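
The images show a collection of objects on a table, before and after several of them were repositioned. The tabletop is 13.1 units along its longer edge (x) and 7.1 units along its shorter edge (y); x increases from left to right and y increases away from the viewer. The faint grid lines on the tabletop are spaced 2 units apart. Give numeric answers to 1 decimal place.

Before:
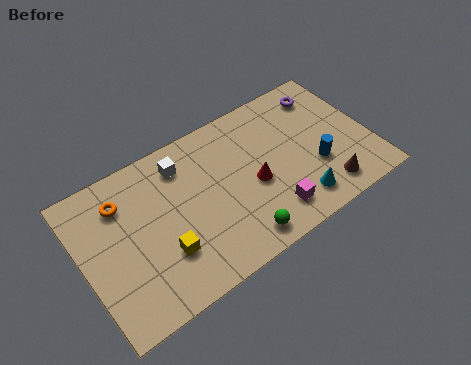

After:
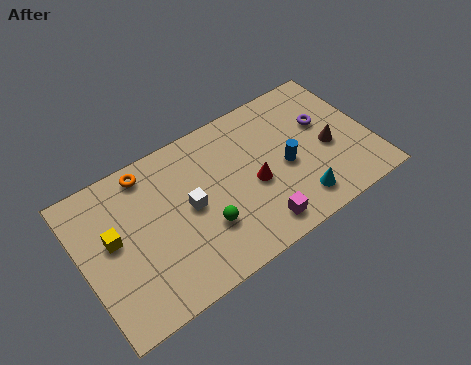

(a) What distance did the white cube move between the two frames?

2.1

The white cube was near (4.8, 5.7) before and (4.8, 3.6) after, so it travelled √(0.0² + 2.1²) ≈ 2.1 units.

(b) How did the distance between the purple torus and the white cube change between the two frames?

-0.3

Before: roughly 6.7 units apart; after: 6.4. That's 0.3 units closer together.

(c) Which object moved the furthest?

the yellow cube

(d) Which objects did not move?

the cyan cone and the red cone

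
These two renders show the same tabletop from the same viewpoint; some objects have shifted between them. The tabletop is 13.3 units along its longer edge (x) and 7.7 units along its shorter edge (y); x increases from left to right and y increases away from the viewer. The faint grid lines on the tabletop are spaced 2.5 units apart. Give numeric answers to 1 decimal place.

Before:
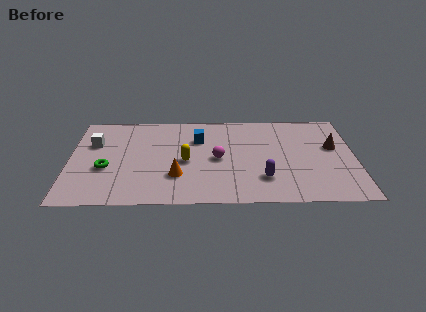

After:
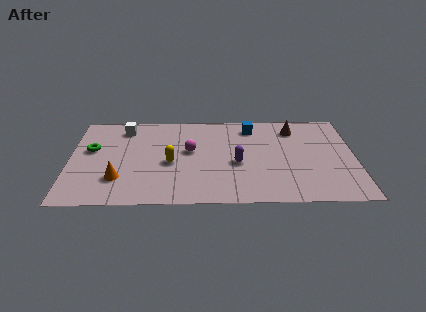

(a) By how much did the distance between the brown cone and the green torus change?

-1.1

They were about 10.7 units apart before and 9.6 after — 1.1 units closer together.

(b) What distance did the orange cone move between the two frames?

2.7

The orange cone moved from about (5.0, 2.3) to (2.3, 2.1), a distance of √(2.7² + 0.2²) ≈ 2.7.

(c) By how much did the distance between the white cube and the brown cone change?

-3.2

The distance was about 11.2 in the first image and 8.0 in the second, so they moved 3.2 units closer together.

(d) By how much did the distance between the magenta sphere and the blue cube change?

+1.6

The distance was about 1.9 in the first image and 3.5 in the second, so they moved 1.6 units further apart.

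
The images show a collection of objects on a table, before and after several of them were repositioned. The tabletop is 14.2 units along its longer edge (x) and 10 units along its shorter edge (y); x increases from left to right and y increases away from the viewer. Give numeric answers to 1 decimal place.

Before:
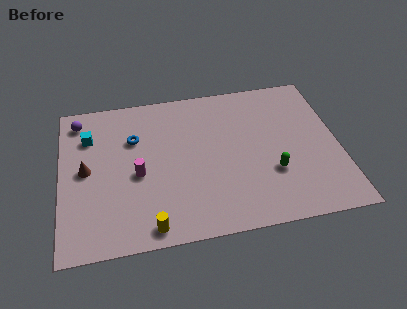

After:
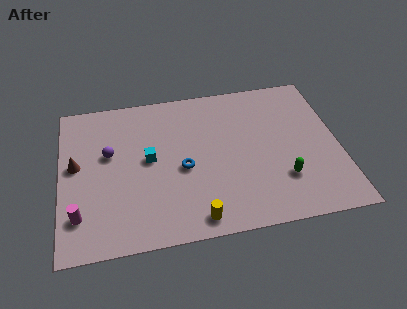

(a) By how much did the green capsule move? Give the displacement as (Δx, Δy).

(0.5, -0.5)

The green capsule started near (10.7, 3.3) and ended near (11.2, 2.8).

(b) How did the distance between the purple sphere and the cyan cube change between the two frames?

+0.8

Before: roughly 1.3 units apart; after: 2.1. That's 0.8 units further apart.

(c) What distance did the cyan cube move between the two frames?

3.6

From (1.5, 7.3) to (4.5, 5.3), the cyan cube covered √(3.0² + 2.0²) ≈ 3.6 units.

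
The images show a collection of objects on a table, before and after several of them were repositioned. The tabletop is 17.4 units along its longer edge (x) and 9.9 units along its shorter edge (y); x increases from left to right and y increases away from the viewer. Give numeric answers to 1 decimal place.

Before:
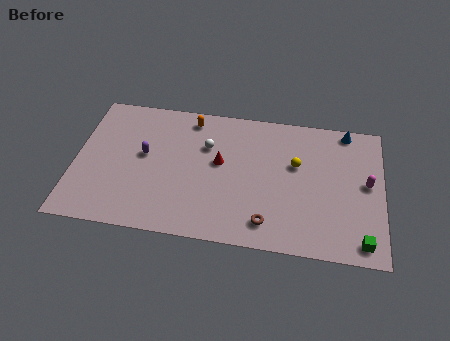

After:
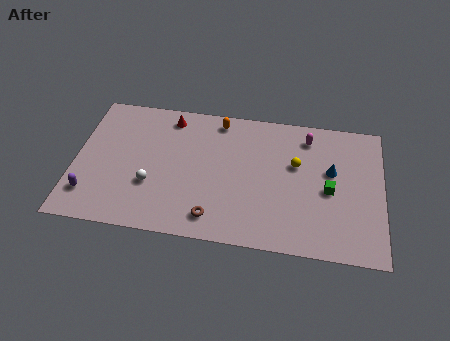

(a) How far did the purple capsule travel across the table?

4.4

The purple capsule moved from about (3.9, 5.5) to (1.0, 2.2), a distance of √(2.9² + 3.3²) ≈ 4.4.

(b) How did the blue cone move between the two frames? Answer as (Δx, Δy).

(-0.8, -3.1)

The blue cone started near (15.3, 9.0) and ended near (14.5, 5.9).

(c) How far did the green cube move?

3.8

The green cube was near (16.3, 1.2) before and (14.4, 4.5) after, so it travelled √(1.9² + 3.3²) ≈ 3.8 units.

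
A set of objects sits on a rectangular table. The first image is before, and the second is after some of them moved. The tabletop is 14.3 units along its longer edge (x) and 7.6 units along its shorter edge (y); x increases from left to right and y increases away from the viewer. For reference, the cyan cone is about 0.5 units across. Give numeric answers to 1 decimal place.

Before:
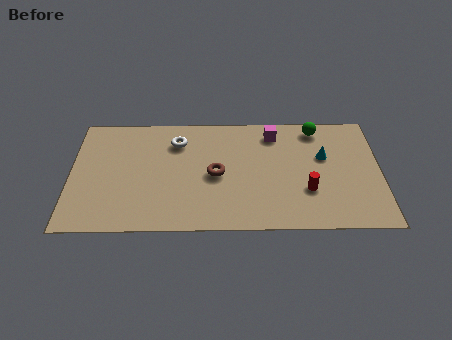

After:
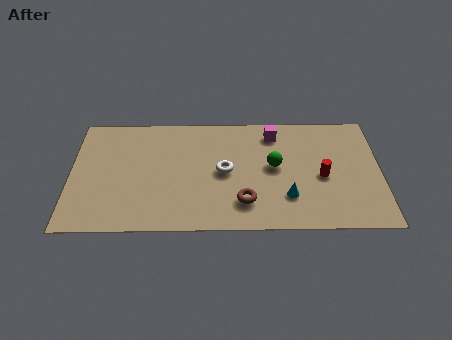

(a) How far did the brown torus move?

2.2

The brown torus moved from about (6.7, 3.6) to (8.0, 1.8), a distance of √(1.3² + 1.8²) ≈ 2.2.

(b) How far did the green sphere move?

3.2

The green sphere moved from about (11.4, 6.6) to (9.4, 4.1), a distance of √(2.0² + 2.5²) ≈ 3.2.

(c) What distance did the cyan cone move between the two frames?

3.1

From (11.7, 4.7) to (10.0, 2.1), the cyan cone covered √(1.7² + 2.6²) ≈ 3.1 units.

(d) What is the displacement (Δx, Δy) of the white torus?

(2.2, -2.0)

The white torus was at about (4.9, 5.8) and moved to about (7.1, 3.8).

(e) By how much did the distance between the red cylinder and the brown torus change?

-0.4

Before: roughly 4.3 units apart; after: 3.9. That's 0.4 units closer together.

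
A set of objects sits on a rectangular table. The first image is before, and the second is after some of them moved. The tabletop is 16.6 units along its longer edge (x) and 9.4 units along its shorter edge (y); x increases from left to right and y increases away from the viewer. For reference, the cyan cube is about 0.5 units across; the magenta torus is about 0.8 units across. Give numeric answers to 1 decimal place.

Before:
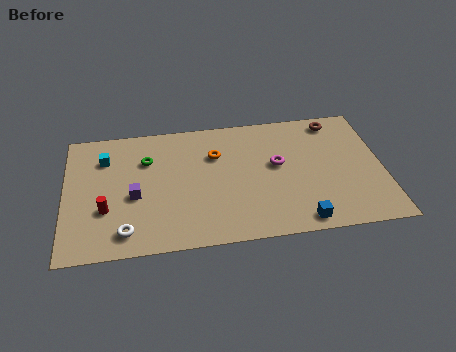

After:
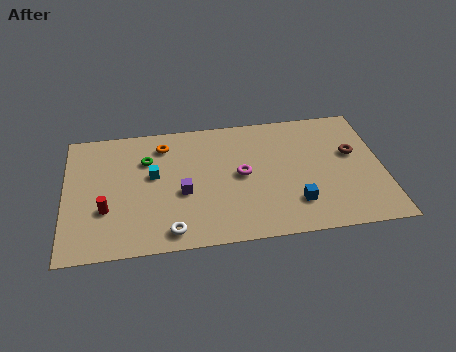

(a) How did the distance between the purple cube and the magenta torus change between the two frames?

-4.4

They were about 7.6 units apart before and 3.2 after — 4.4 units closer together.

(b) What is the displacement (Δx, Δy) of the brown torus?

(0.8, -2.6)

From the two frames, the brown torus sits at roughly (14.3, 8.2) before and (15.1, 5.6) after.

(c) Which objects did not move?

the red cylinder and the green torus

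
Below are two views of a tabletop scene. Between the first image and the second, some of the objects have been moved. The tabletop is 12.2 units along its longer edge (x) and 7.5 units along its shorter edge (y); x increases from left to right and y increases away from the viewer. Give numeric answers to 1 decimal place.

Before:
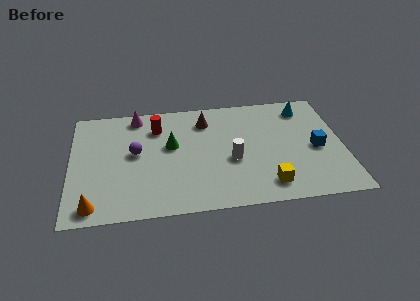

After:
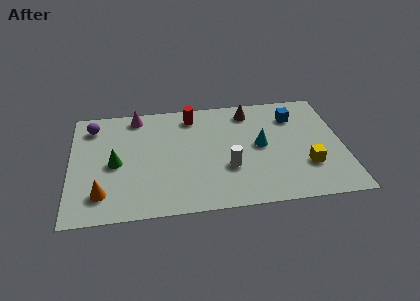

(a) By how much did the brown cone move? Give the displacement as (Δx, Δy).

(2.0, 0.4)

The brown cone started near (6.1, 5.9) and ended near (8.1, 6.3).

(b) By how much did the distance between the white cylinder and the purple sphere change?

+2.5

The distance was about 4.4 in the first image and 6.9 in the second, so they moved 2.5 units further apart.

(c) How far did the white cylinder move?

0.5

The white cylinder was near (7.2, 3.1) before and (7.0, 2.6) after, so it travelled √(0.2² + 0.5²) ≈ 0.5 units.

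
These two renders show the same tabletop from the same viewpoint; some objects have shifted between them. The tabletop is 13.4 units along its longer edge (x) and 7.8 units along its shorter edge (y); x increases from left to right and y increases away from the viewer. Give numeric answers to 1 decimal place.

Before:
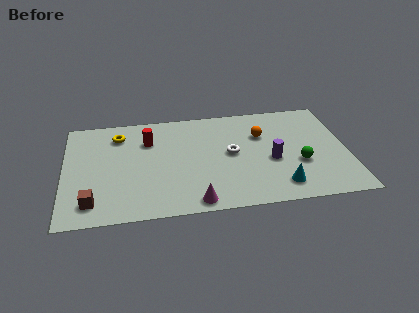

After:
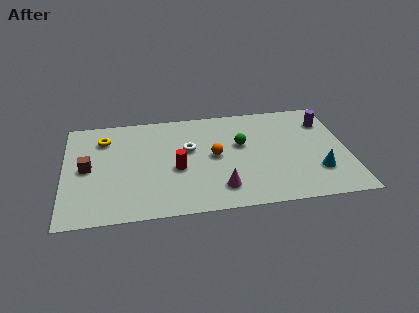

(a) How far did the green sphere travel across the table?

3.2

The green sphere moved from about (11.1, 2.9) to (8.4, 4.7), a distance of √(2.7² + 1.8²) ≈ 3.2.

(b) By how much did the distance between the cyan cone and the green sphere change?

+2.5

They were about 1.8 units apart before and 4.3 after — 2.5 units further apart.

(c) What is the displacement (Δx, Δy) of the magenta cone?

(1.2, 0.8)

The magenta cone was at about (6.1, 0.8) and moved to about (7.3, 1.6).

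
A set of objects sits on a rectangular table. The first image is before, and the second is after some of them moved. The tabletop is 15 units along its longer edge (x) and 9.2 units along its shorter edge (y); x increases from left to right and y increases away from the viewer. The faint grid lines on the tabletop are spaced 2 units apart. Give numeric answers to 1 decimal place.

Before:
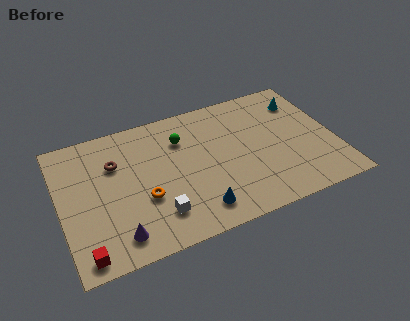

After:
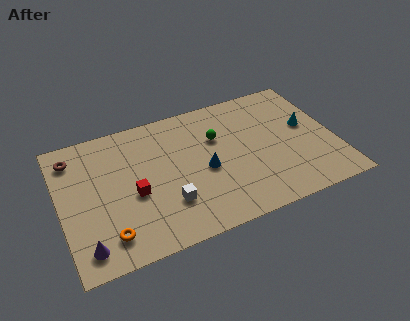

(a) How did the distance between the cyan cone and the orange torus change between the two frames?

+1.9

Before: roughly 9.9 units apart; after: 11.8. That's 1.9 units further apart.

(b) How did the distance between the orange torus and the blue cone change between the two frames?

+2.8

The distance was about 3.2 in the first image and 6.0 in the second, so they moved 2.8 units further apart.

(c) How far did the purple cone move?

1.7

From (2.8, 1.5) to (1.1, 1.4), the purple cone covered √(1.7² + 0.1²) ≈ 1.7 units.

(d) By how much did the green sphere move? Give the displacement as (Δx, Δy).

(1.9, -0.6)

The green sphere started near (6.8, 6.7) and ended near (8.7, 6.1).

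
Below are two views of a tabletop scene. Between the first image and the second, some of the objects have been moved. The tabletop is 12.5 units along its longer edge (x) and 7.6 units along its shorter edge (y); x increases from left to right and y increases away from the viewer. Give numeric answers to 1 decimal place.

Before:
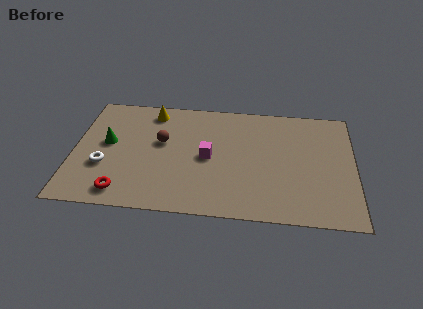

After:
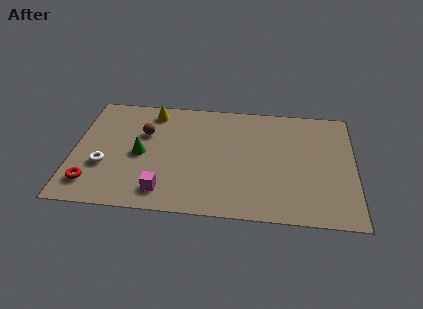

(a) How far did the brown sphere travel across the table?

0.9

The brown sphere was near (3.9, 4.5) before and (3.1, 5.0) after, so it travelled √(0.8² + 0.5²) ≈ 0.9 units.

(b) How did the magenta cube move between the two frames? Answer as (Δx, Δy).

(-1.9, -2.4)

From the two frames, the magenta cube sits at roughly (6.0, 3.7) before and (4.1, 1.3) after.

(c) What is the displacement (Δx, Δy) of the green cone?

(1.5, -0.6)

The green cone was at about (1.5, 4.2) and moved to about (3.0, 3.6).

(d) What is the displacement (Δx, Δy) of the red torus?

(-1.4, 0.4)

From the two frames, the red torus sits at roughly (2.3, 1.1) before and (0.9, 1.5) after.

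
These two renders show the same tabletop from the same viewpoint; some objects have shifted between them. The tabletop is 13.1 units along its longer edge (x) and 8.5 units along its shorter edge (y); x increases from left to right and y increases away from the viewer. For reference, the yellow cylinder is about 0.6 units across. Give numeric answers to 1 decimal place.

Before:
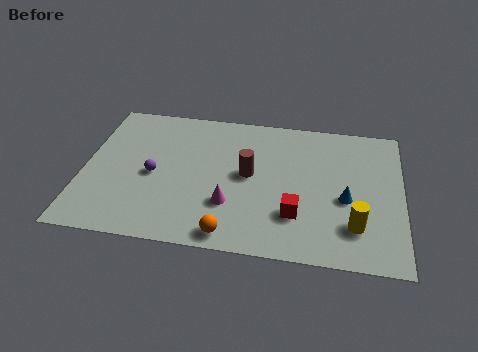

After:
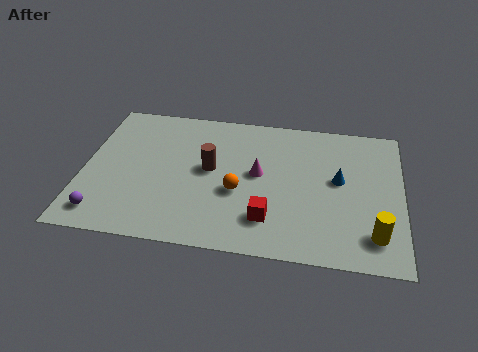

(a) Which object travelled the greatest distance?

the purple sphere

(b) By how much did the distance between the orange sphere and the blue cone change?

-1.0

Before: roughly 5.3 units apart; after: 4.3. That's 1.0 units closer together.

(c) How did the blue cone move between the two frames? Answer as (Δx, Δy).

(-0.3, 1.1)

The blue cone was at about (10.8, 3.6) and moved to about (10.5, 4.7).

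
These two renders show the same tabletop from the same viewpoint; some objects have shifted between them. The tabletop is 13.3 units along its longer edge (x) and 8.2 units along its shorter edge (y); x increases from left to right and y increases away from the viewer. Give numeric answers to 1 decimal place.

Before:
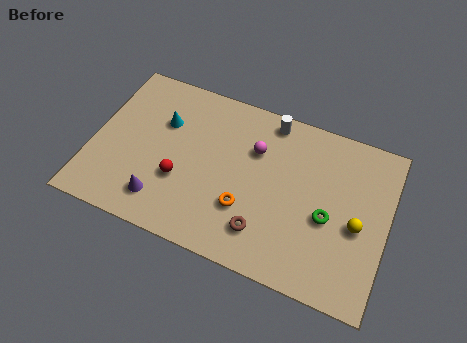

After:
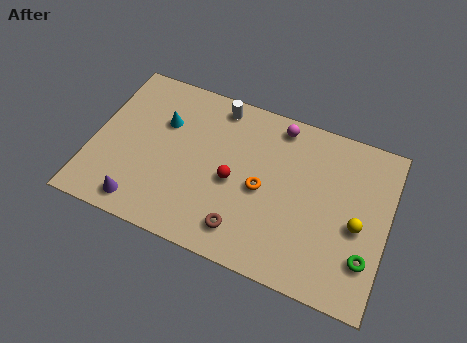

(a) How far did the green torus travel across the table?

2.2

The green torus moved from about (10.7, 3.5) to (12.5, 2.2), a distance of √(1.8² + 1.3²) ≈ 2.2.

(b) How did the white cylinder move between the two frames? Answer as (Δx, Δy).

(-2.4, -0.1)

The white cylinder started near (7.7, 7.3) and ended near (5.3, 7.2).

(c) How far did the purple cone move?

1.0

The purple cone moved from about (3.4, 1.6) to (2.5, 1.1), a distance of √(0.9² + 0.5²) ≈ 1.0.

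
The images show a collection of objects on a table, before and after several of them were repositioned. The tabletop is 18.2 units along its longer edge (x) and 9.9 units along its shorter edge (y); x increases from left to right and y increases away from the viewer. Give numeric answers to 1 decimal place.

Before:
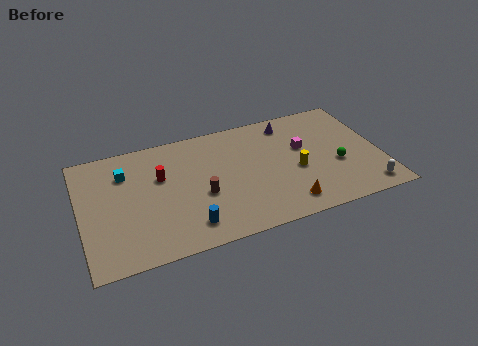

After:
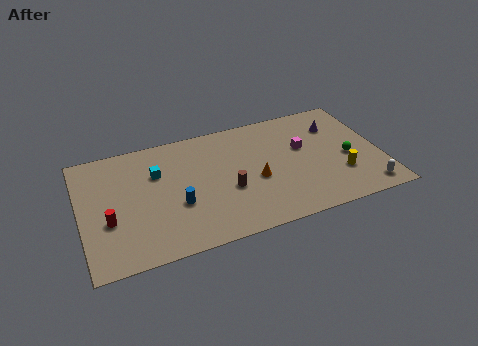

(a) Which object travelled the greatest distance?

the red cylinder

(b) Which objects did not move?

the white capsule and the magenta cube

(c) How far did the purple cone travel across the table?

3.0

From (13.0, 8.4) to (15.8, 7.3), the purple cone covered √(2.8² + 1.1²) ≈ 3.0 units.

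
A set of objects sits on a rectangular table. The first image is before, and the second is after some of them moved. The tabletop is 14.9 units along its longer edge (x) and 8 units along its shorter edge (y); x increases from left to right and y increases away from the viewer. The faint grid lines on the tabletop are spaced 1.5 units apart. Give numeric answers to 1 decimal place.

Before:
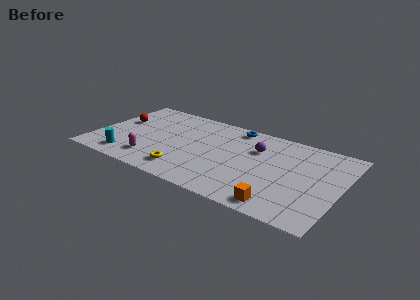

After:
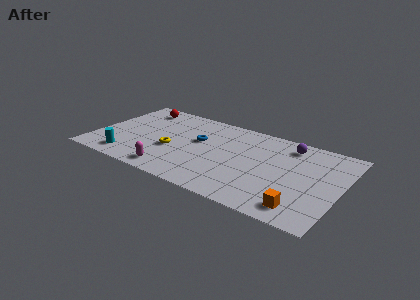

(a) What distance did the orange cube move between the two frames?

1.2

From (11.7, 1.0) to (12.9, 1.3), the orange cube covered √(1.2² + 0.3²) ≈ 1.2 units.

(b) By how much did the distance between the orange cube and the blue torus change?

+0.5

They were about 7.1 units apart before and 7.6 after — 0.5 units further apart.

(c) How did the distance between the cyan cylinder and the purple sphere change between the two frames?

+2.2

Before: roughly 8.5 units apart; after: 10.7. That's 2.2 units further apart.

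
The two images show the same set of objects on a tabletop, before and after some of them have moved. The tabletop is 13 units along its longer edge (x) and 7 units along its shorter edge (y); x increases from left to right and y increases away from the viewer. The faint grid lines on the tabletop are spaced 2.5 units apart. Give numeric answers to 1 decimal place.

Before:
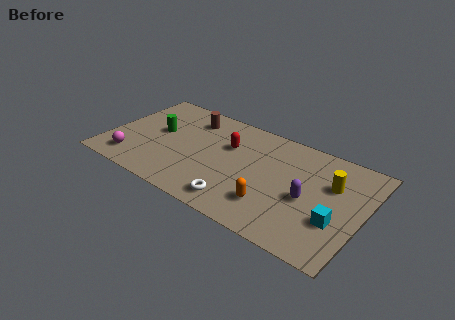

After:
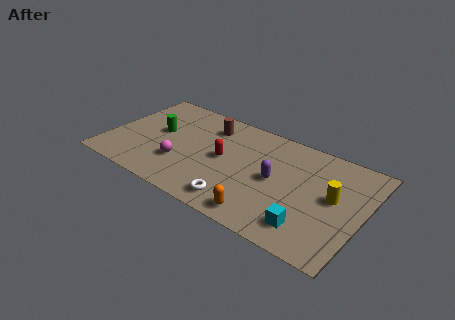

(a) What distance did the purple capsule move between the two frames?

1.7

The purple capsule moved from about (10.3, 3.1) to (8.6, 3.5), a distance of √(1.7² + 0.4²) ≈ 1.7.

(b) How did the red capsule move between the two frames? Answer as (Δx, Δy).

(-0.1, -1.0)

From the two frames, the red capsule sits at roughly (6.0, 4.6) before and (5.9, 3.6) after.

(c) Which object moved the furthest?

the magenta sphere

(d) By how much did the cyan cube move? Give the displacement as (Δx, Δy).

(-1.2, -1.0)

From the two frames, the cyan cube sits at roughly (11.8, 2.4) before and (10.6, 1.4) after.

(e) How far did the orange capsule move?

0.9

The orange capsule was near (8.7, 1.8) before and (8.4, 0.9) after, so it travelled √(0.3² + 0.9²) ≈ 0.9 units.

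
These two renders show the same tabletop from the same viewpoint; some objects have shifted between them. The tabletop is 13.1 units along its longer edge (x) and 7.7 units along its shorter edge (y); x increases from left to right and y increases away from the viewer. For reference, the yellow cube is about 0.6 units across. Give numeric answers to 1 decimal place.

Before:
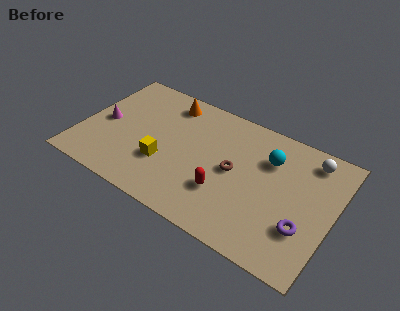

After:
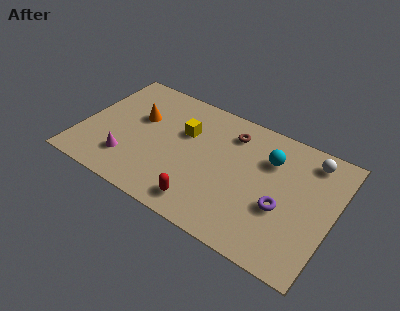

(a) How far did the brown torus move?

2.3

The brown torus moved from about (8.0, 3.9) to (7.5, 6.1), a distance of √(0.5² + 2.2²) ≈ 2.3.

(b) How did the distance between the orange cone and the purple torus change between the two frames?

-0.7

Before: roughly 8.7 units apart; after: 8.0. That's 0.7 units closer together.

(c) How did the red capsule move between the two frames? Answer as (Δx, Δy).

(-0.9, -1.2)

The red capsule started near (7.7, 2.4) and ended near (6.8, 1.2).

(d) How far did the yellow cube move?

2.5

The yellow cube was near (4.5, 2.6) before and (5.2, 5.0) after, so it travelled √(0.7² + 2.4²) ≈ 2.5 units.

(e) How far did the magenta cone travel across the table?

2.4

The magenta cone was near (1.1, 3.7) before and (2.7, 1.9) after, so it travelled √(1.6² + 1.8²) ≈ 2.4 units.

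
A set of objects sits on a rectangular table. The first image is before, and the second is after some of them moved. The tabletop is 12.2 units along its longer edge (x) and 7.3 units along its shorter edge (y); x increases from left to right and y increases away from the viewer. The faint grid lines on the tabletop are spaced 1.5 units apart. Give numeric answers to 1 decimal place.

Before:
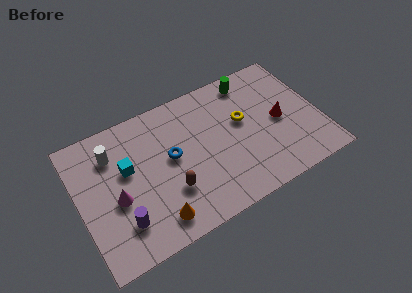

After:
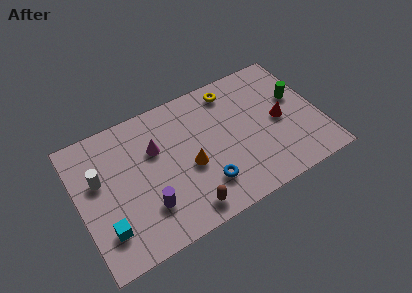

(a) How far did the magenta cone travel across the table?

2.8

The magenta cone moved from about (1.8, 3.1) to (4.0, 4.8), a distance of √(2.2² + 1.7²) ≈ 2.8.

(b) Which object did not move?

the red cone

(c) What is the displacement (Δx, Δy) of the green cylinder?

(2.1, -1.9)

From the two frames, the green cylinder sits at roughly (9.1, 6.3) before and (11.2, 4.4) after.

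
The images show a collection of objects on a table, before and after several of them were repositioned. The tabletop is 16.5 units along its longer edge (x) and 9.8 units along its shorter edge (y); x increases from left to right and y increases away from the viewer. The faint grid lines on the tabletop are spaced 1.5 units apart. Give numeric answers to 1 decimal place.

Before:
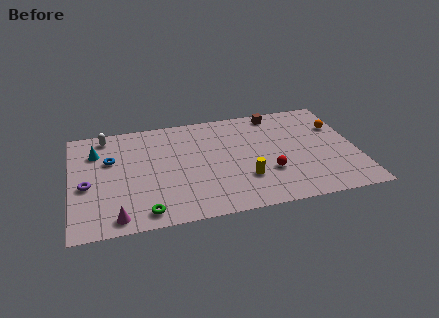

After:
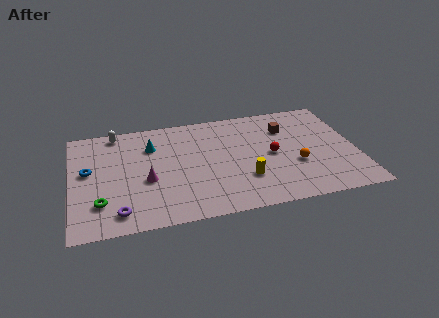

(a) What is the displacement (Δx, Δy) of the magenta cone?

(1.8, 2.9)

The magenta cone started near (2.5, 1.1) and ended near (4.3, 4.0).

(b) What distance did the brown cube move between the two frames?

1.7

The brown cube moved from about (12.1, 8.7) to (12.6, 7.1), a distance of √(0.5² + 1.6²) ≈ 1.7.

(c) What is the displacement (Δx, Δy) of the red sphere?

(0.3, 1.6)

The red sphere was at about (11.3, 3.2) and moved to about (11.6, 4.8).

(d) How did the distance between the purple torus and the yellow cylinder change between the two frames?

-1.7

They were about 9.1 units apart before and 7.4 after — 1.7 units closer together.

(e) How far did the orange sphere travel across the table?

4.1

The orange sphere moved from about (15.6, 6.7) to (12.9, 3.6), a distance of √(2.7² + 3.1²) ≈ 4.1.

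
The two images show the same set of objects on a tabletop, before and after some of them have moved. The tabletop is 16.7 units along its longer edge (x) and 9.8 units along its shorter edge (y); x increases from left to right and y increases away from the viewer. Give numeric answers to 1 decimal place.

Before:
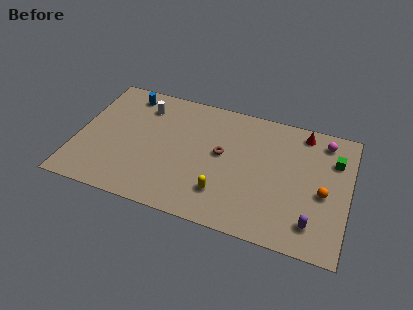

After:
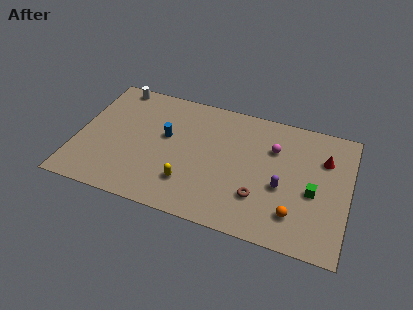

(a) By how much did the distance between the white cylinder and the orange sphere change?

+1.6

Before: roughly 11.9 units apart; after: 13.5. That's 1.6 units further apart.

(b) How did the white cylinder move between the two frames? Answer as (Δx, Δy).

(-1.9, 1.2)

The white cylinder was at about (3.8, 7.7) and moved to about (1.9, 8.9).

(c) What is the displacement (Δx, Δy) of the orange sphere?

(-1.6, -2.1)

The orange sphere started near (15.2, 4.3) and ended near (13.6, 2.2).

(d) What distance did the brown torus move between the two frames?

3.6

From (8.9, 5.4) to (11.4, 2.8), the brown torus covered √(2.5² + 2.6²) ≈ 3.6 units.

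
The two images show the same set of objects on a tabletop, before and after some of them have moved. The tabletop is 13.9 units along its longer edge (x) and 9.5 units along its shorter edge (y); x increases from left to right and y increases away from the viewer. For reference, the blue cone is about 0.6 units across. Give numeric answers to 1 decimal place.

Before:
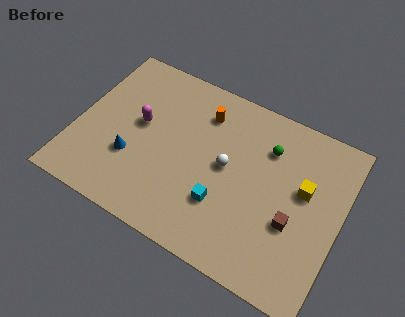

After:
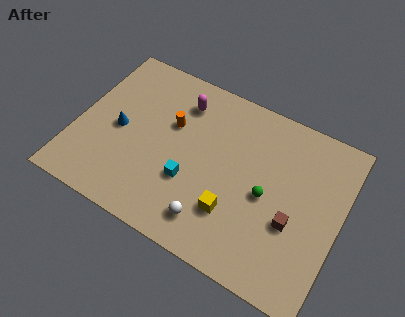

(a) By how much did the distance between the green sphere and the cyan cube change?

-0.4

They were about 4.5 units apart before and 4.1 after — 0.4 units closer together.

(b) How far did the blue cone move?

1.6

The blue cone was near (3.1, 3.2) before and (2.2, 4.5) after, so it travelled √(0.9² + 1.3²) ≈ 1.6 units.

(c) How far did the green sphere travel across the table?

2.6

The green sphere was near (9.8, 7.0) before and (10.1, 4.4) after, so it travelled √(0.3² + 2.6²) ≈ 2.6 units.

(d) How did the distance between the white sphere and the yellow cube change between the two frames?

-2.6

They were about 4.0 units apart before and 1.4 after — 2.6 units closer together.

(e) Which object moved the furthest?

the yellow cube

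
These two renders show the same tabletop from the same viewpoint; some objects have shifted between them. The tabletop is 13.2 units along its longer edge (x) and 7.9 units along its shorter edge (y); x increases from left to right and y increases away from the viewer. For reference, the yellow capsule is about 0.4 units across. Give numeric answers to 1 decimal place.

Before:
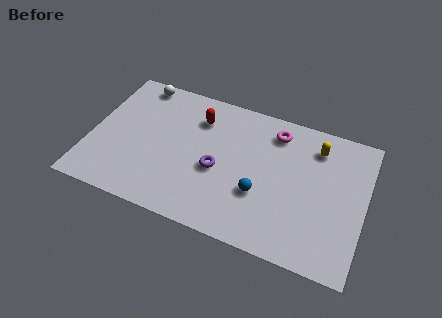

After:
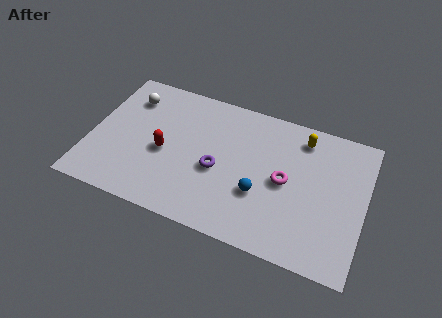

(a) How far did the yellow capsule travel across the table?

0.8

The yellow capsule moved from about (10.7, 6.3) to (10.0, 6.6), a distance of √(0.7² + 0.3²) ≈ 0.8.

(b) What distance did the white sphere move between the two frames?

1.0

The white sphere moved from about (1.9, 7.1) to (1.6, 6.1), a distance of √(0.3² + 1.0²) ≈ 1.0.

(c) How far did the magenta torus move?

2.7

The magenta torus was near (8.7, 6.5) before and (9.4, 3.9) after, so it travelled √(0.7² + 2.6²) ≈ 2.7 units.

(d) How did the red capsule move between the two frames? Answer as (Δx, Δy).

(-1.4, -2.5)

The red capsule started near (5.0, 6.0) and ended near (3.6, 3.5).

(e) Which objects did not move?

the blue sphere and the purple torus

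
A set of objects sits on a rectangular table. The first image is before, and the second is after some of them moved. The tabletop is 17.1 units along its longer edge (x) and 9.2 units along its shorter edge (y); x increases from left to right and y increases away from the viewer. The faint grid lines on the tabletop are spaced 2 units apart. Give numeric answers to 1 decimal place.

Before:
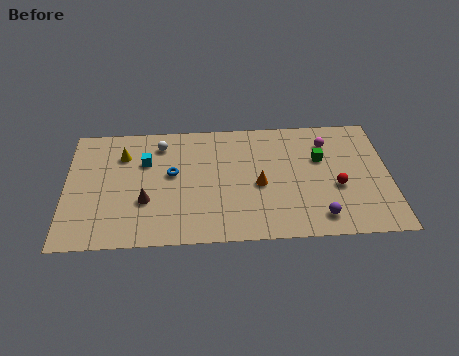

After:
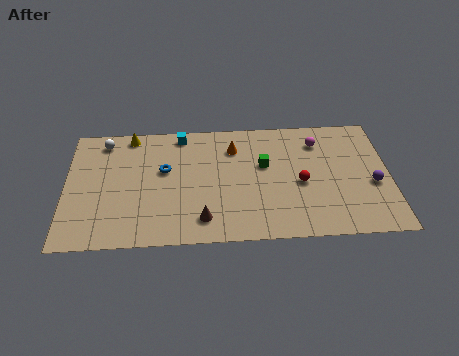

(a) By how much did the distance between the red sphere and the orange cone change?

+0.4

They were about 4.1 units apart before and 4.5 after — 0.4 units further apart.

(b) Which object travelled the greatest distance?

the purple sphere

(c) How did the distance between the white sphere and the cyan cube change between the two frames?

+2.6

Before: roughly 1.5 units apart; after: 4.1. That's 2.6 units further apart.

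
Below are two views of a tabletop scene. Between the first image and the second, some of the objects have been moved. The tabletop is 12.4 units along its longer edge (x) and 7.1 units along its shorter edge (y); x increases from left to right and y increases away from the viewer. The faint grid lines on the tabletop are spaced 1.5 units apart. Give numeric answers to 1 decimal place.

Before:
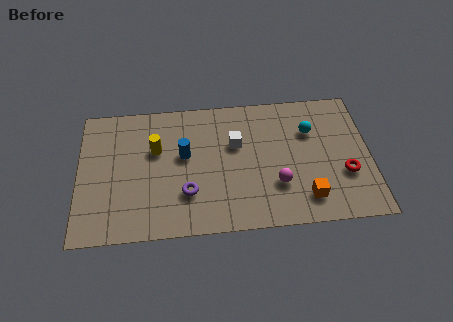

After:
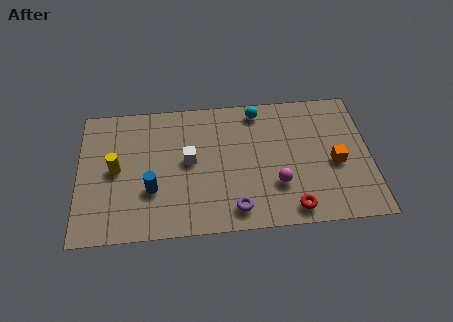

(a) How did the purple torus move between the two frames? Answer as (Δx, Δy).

(2.0, -1.0)

The purple torus started near (4.6, 2.1) and ended near (6.6, 1.1).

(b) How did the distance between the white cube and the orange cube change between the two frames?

+2.0

The distance was about 4.2 in the first image and 6.2 in the second, so they moved 2.0 units further apart.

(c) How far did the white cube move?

2.1

The white cube was near (6.7, 4.5) before and (4.7, 3.8) after, so it travelled √(2.0² + 0.7²) ≈ 2.1 units.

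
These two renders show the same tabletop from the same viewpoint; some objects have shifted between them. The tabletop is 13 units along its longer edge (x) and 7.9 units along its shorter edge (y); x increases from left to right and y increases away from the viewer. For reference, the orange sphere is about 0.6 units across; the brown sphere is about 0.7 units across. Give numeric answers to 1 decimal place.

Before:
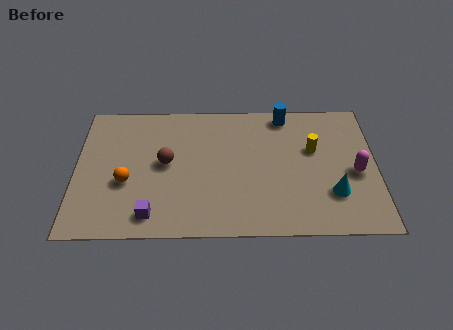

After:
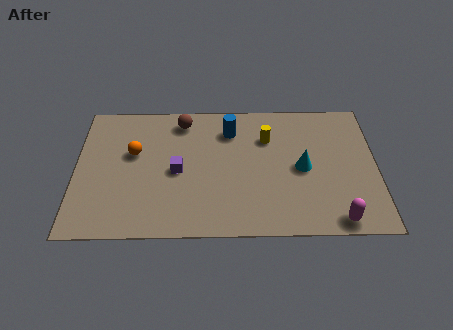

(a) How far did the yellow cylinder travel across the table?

2.1

The yellow cylinder was near (10.3, 4.9) before and (8.3, 5.6) after, so it travelled √(2.0² + 0.7²) ≈ 2.1 units.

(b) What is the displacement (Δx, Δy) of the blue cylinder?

(-2.4, -0.9)

The blue cylinder started near (9.1, 7.0) and ended near (6.7, 6.1).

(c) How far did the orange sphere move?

1.7

The orange sphere moved from about (2.2, 3.1) to (2.5, 4.8), a distance of √(0.3² + 1.7²) ≈ 1.7.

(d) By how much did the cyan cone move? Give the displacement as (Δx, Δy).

(-1.3, 1.5)

The cyan cone started near (11.1, 2.3) and ended near (9.8, 3.8).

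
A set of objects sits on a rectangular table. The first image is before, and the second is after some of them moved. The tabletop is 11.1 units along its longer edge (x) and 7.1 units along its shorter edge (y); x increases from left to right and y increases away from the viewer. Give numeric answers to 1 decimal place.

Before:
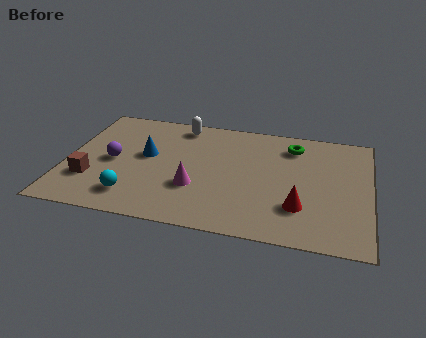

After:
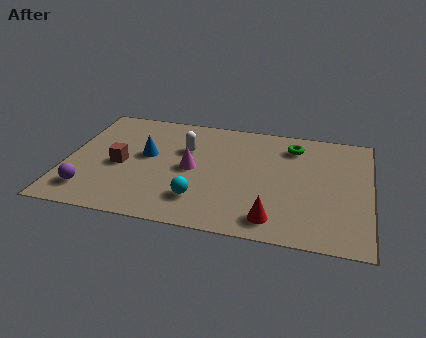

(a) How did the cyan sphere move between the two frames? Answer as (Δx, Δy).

(2.4, 0.3)

The cyan sphere started near (2.6, 1.4) and ended near (5.0, 1.7).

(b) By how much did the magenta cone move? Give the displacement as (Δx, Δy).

(-0.2, 1.1)

From the two frames, the magenta cone sits at roughly (4.8, 2.4) before and (4.6, 3.5) after.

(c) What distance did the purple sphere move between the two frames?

2.1

The purple sphere moved from about (1.7, 3.4) to (1.0, 1.4), a distance of √(0.7² + 2.0²) ≈ 2.1.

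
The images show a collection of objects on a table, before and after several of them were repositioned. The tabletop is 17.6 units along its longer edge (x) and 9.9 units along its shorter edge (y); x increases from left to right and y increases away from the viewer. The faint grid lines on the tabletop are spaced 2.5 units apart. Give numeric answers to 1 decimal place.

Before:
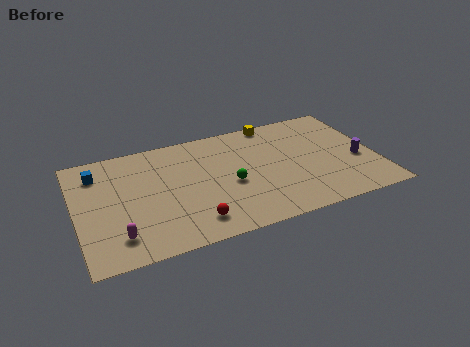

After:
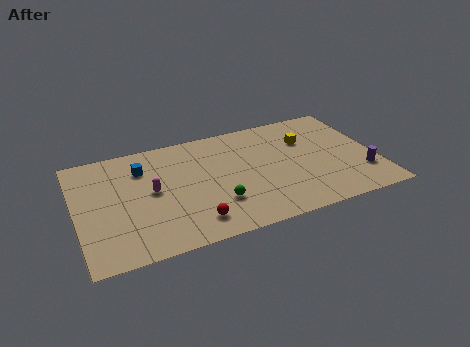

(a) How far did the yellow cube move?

2.9

The yellow cube was near (12.0, 9.1) before and (13.7, 6.8) after, so it travelled √(1.7² + 2.3²) ≈ 2.9 units.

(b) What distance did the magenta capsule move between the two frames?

3.9

From (2.2, 2.0) to (4.4, 5.2), the magenta capsule covered √(2.2² + 3.2²) ≈ 3.9 units.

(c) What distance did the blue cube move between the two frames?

2.6

The blue cube moved from about (1.4, 7.8) to (4.0, 7.4), a distance of √(2.6² + 0.4²) ≈ 2.6.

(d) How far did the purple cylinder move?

1.3

The purple cylinder was near (16.5, 4.0) before and (16.6, 2.7) after, so it travelled √(0.1² + 1.3²) ≈ 1.3 units.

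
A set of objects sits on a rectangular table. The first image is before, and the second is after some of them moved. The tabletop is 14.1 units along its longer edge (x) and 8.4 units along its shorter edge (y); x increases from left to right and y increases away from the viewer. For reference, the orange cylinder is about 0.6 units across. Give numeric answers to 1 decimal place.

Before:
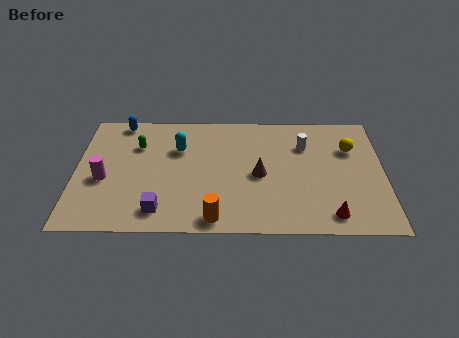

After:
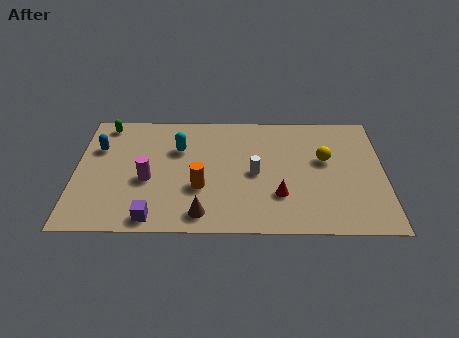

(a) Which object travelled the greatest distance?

the brown cone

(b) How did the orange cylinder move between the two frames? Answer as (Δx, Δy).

(-0.7, 2.1)

The orange cylinder was at about (6.4, 0.9) and moved to about (5.7, 3.0).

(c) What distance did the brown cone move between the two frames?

3.7

The brown cone was near (8.4, 3.9) before and (5.8, 1.2) after, so it travelled √(2.6² + 2.7²) ≈ 3.7 units.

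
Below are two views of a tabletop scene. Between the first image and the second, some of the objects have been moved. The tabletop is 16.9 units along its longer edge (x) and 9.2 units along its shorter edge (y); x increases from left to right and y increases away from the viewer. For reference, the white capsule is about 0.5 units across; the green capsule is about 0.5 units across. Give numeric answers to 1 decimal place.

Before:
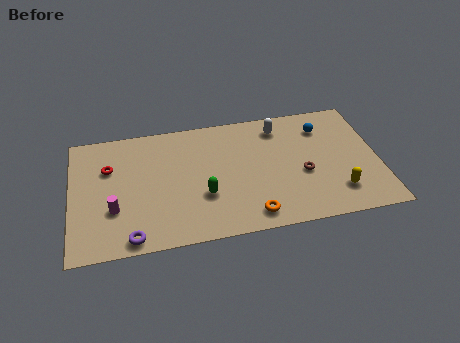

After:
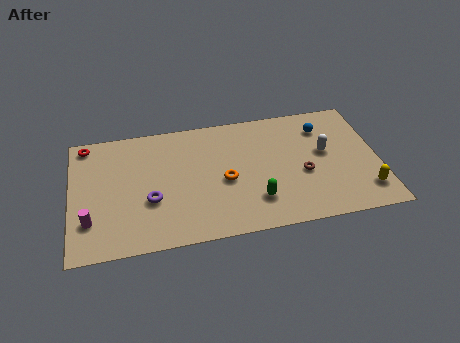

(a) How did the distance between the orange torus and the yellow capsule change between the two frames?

+3.0

They were about 4.9 units apart before and 7.9 after — 3.0 units further apart.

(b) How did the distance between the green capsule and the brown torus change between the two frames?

-2.4

They were about 5.5 units apart before and 3.1 after — 2.4 units closer together.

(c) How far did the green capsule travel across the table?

2.9

The green capsule was near (7.2, 3.2) before and (10.0, 2.3) after, so it travelled √(2.8² + 0.9²) ≈ 2.9 units.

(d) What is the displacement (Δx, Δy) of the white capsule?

(2.4, -2.4)

The white capsule started near (11.6, 7.6) and ended near (14.0, 5.2).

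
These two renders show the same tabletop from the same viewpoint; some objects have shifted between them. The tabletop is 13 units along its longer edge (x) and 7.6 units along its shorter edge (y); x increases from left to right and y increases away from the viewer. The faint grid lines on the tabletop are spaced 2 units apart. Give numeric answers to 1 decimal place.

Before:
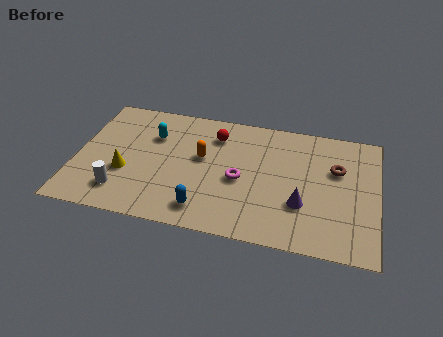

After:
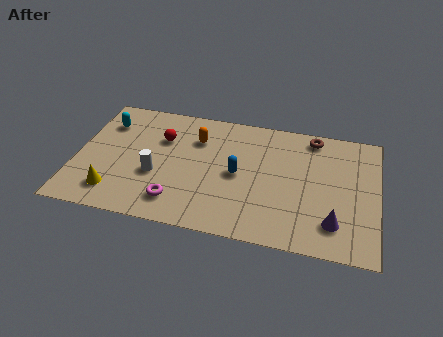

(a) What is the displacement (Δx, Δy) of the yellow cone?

(-0.4, -1.3)

The yellow cone started near (2.2, 2.8) and ended near (1.8, 1.5).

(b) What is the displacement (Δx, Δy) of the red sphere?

(-2.3, -0.7)

The red sphere started near (5.9, 5.9) and ended near (3.6, 5.2).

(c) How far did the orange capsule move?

1.1

From (5.4, 4.4) to (5.1, 5.5), the orange capsule covered √(0.3² + 1.1²) ≈ 1.1 units.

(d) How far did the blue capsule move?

2.7

The blue capsule was near (5.7, 1.3) before and (7.0, 3.7) after, so it travelled √(1.3² + 2.4²) ≈ 2.7 units.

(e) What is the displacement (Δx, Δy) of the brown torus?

(-1.1, 1.8)

From the two frames, the brown torus sits at roughly (11.2, 4.9) before and (10.1, 6.7) after.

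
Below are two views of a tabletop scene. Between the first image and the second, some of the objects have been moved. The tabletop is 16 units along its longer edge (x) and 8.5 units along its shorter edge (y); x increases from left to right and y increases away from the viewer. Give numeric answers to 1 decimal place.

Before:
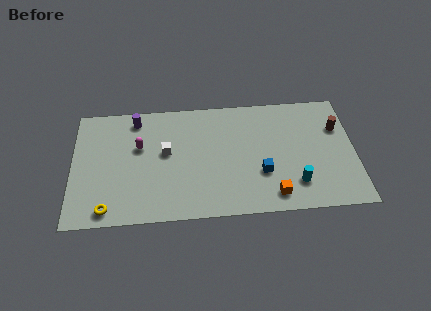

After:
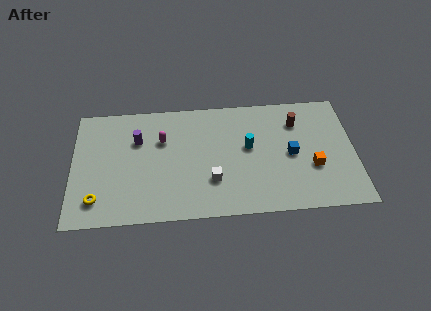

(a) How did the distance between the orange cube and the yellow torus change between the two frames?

+3.0

They were about 9.3 units apart before and 12.3 after — 3.0 units further apart.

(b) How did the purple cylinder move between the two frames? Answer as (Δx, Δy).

(0.1, -1.5)

From the two frames, the purple cylinder sits at roughly (3.6, 7.3) before and (3.7, 5.8) after.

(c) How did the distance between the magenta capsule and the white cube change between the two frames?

+2.6

Before: roughly 1.6 units apart; after: 4.2. That's 2.6 units further apart.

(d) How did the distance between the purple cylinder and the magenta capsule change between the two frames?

-0.6

They were about 2.0 units apart before and 1.4 after — 0.6 units closer together.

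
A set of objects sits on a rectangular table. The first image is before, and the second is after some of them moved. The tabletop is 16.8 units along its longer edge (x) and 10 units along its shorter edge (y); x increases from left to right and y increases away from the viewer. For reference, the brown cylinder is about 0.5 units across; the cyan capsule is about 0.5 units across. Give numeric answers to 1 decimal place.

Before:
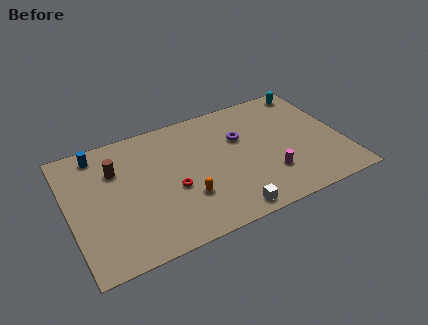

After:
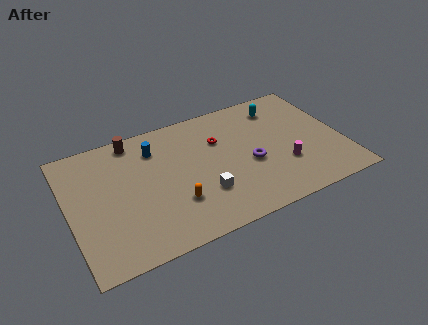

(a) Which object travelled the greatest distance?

the red torus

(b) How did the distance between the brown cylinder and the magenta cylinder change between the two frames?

+0.5

The distance was about 9.9 in the first image and 10.4 in the second, so they moved 0.5 units further apart.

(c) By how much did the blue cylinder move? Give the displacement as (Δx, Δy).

(3.4, -1.0)

The blue cylinder was at about (2.1, 8.7) and moved to about (5.5, 7.7).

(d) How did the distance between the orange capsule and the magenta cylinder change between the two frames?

+1.7

They were about 5.1 units apart before and 6.8 after — 1.7 units further apart.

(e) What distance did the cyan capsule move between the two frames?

2.2

The cyan capsule moved from about (15.5, 8.9) to (13.4, 8.1), a distance of √(2.1² + 0.8²) ≈ 2.2.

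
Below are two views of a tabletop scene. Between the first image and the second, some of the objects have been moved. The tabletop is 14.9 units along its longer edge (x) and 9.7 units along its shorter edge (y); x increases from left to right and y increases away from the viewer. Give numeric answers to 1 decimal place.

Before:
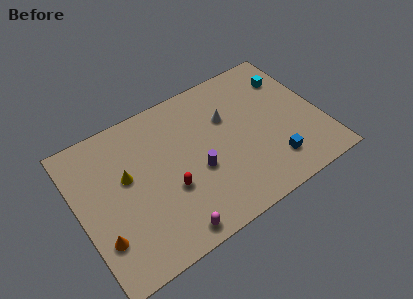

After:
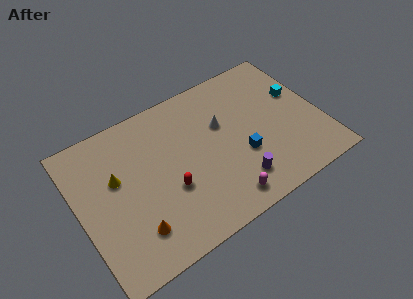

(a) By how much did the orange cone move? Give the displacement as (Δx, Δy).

(1.9, -0.5)

The orange cone was at about (1.0, 2.7) and moved to about (2.9, 2.2).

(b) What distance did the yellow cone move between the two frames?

0.6

The yellow cone moved from about (3.0, 5.7) to (2.4, 5.9), a distance of √(0.6² + 0.2²) ≈ 0.6.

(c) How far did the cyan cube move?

1.4

The cyan cube moved from about (13.5, 7.3) to (13.8, 5.9), a distance of √(0.3² + 1.4²) ≈ 1.4.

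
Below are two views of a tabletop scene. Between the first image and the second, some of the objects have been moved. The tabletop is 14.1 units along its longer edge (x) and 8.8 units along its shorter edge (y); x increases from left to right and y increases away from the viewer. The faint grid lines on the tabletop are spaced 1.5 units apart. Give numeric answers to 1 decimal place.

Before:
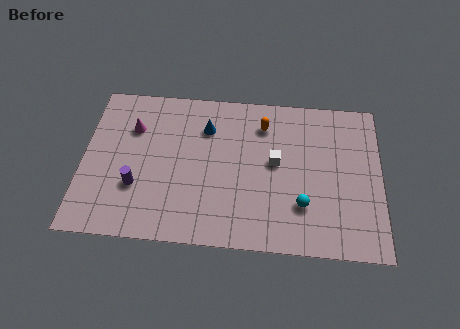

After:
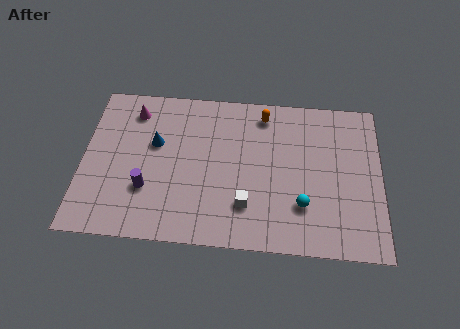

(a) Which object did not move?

the cyan sphere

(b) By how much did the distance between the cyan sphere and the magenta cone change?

+0.5

The distance was about 8.9 in the first image and 9.4 in the second, so they moved 0.5 units further apart.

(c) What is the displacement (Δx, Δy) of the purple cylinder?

(0.5, -0.1)

The purple cylinder started near (2.6, 2.9) and ended near (3.1, 2.8).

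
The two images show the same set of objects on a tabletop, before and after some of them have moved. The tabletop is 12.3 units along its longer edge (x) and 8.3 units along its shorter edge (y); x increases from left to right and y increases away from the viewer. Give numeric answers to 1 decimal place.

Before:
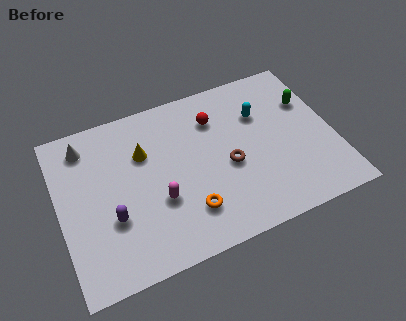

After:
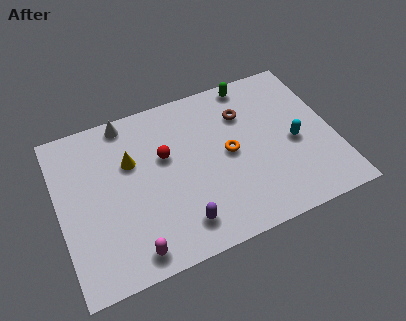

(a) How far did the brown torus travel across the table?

2.6

From (7.5, 3.6) to (8.5, 6.0), the brown torus covered √(1.0² + 2.4²) ≈ 2.6 units.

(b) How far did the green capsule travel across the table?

3.1

The green capsule was near (11.4, 5.6) before and (9.0, 7.5) after, so it travelled √(2.4² + 1.9²) ≈ 3.1 units.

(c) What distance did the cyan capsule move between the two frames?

2.4

The cyan capsule moved from about (9.2, 5.7) to (10.5, 3.7), a distance of √(1.3² + 2.0²) ≈ 2.4.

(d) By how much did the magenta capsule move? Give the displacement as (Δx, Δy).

(-1.4, -2.0)

From the two frames, the magenta capsule sits at roughly (4.3, 3.0) before and (2.9, 1.0) after.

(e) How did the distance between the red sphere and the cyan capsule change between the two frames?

+3.8

Before: roughly 2.1 units apart; after: 5.9. That's 3.8 units further apart.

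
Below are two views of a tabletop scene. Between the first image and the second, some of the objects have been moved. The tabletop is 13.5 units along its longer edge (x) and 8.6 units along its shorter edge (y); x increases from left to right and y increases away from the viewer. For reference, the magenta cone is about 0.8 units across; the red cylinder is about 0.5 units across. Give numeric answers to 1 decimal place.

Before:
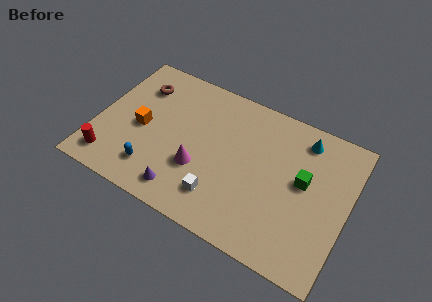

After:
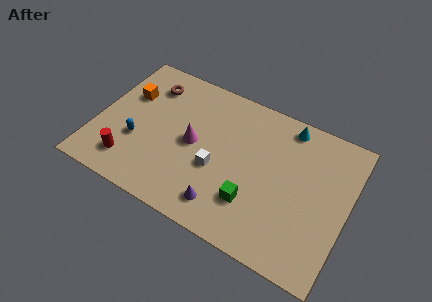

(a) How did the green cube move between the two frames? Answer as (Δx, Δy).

(-2.4, -2.4)

The green cube started near (11.1, 4.8) and ended near (8.7, 2.4).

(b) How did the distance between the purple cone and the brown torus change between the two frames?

+1.1

They were about 6.1 units apart before and 7.2 after — 1.1 units further apart.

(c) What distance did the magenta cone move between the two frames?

1.4

From (5.7, 3.0) to (5.2, 4.3), the magenta cone covered √(0.5² + 1.3²) ≈ 1.4 units.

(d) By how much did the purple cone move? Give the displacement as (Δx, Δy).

(2.2, 0.2)

The purple cone was at about (5.1, 1.3) and moved to about (7.3, 1.5).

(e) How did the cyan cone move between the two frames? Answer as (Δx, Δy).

(-0.9, 0.4)

The cyan cone was at about (10.8, 7.2) and moved to about (9.9, 7.6).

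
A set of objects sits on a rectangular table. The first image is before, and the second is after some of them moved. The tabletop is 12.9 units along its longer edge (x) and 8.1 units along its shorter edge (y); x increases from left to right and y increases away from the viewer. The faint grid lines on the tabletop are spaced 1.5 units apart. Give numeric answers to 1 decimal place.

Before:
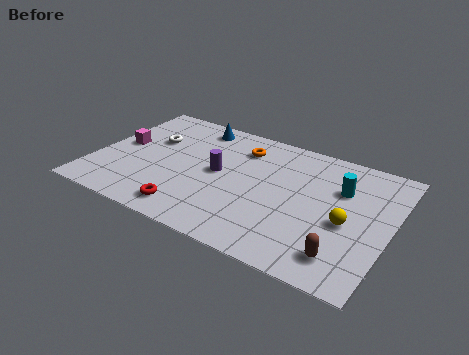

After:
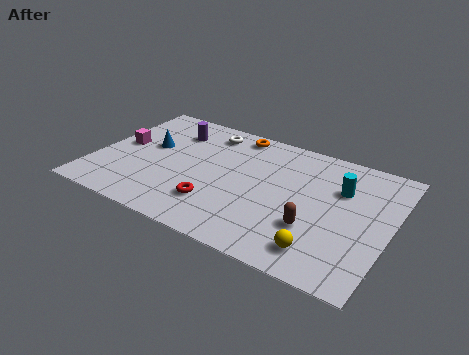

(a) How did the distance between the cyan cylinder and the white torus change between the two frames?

-2.2

The distance was about 8.4 in the first image and 6.2 in the second, so they moved 2.2 units closer together.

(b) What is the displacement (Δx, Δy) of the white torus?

(2.3, 1.6)

From the two frames, the white torus sits at roughly (2.2, 5.2) before and (4.5, 6.8) after.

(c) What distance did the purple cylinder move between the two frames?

3.1

The purple cylinder was near (5.4, 4.2) before and (3.0, 6.2) after, so it travelled √(2.4² + 2.0²) ≈ 3.1 units.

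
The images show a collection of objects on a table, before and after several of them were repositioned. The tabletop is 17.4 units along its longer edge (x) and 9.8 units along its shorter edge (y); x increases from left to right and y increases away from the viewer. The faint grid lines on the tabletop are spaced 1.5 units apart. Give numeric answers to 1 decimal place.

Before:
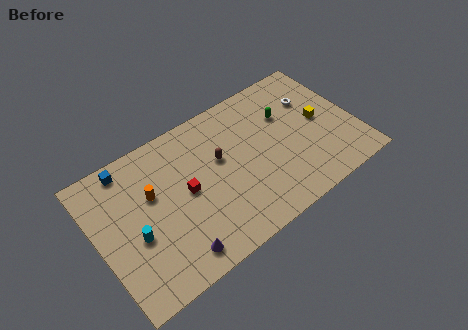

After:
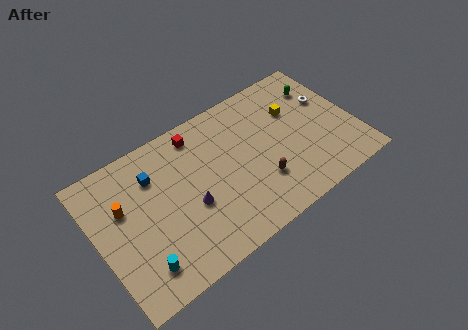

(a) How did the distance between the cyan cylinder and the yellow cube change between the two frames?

-0.6

They were about 12.9 units apart before and 12.3 after — 0.6 units closer together.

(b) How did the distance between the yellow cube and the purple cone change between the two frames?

-3.1

Before: roughly 11.3 units apart; after: 8.2. That's 3.1 units closer together.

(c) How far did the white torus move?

1.2

From (15.0, 6.8) to (16.0, 6.2), the white torus covered √(1.0² + 0.6²) ≈ 1.2 units.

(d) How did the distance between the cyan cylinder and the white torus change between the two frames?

+1.4

The distance was about 13.0 in the first image and 14.4 in the second, so they moved 1.4 units further apart.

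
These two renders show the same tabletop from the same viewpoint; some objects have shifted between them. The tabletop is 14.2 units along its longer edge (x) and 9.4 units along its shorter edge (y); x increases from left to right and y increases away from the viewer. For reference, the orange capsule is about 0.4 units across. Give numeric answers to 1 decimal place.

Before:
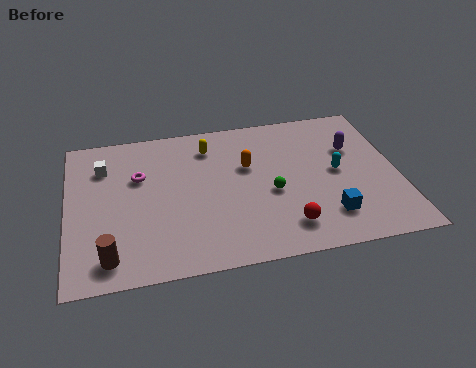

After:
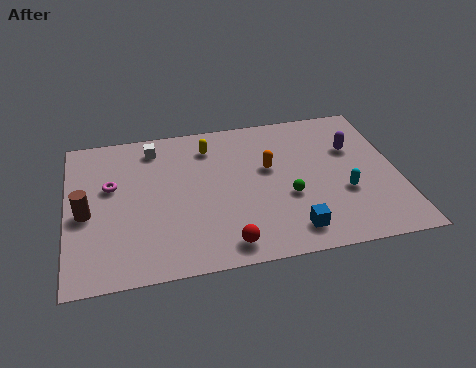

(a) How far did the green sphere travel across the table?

0.8

The green sphere moved from about (8.7, 4.0) to (9.4, 3.6), a distance of √(0.7² + 0.4²) ≈ 0.8.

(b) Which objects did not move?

the yellow capsule and the purple capsule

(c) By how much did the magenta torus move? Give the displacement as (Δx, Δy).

(-1.2, -0.4)

From the two frames, the magenta torus sits at roughly (3.1, 6.1) before and (1.9, 5.7) after.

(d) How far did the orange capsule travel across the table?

0.9

From (7.8, 5.9) to (8.7, 5.6), the orange capsule covered √(0.9² + 0.3²) ≈ 0.9 units.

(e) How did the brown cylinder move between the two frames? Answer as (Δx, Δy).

(-0.9, 2.8)

The brown cylinder was at about (1.7, 1.4) and moved to about (0.8, 4.2).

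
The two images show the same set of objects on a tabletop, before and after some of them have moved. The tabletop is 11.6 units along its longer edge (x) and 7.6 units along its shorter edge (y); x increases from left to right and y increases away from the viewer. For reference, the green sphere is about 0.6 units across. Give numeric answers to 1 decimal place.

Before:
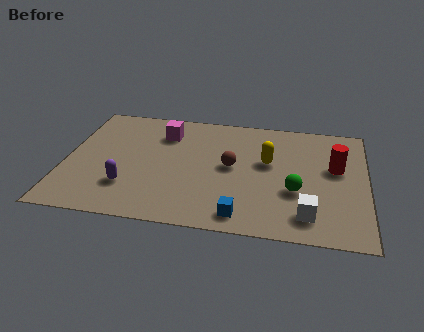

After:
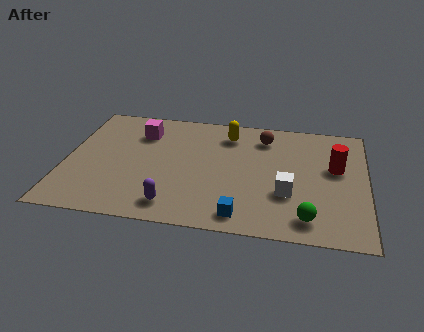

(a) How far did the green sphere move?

1.7

The green sphere moved from about (8.9, 2.8) to (9.4, 1.2), a distance of √(0.5² + 1.6²) ≈ 1.7.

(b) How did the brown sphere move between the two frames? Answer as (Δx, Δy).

(1.2, 2.1)

The brown sphere was at about (6.4, 4.0) and moved to about (7.6, 6.1).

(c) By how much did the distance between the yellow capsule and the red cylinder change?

+1.9

The distance was about 2.6 in the first image and 4.5 in the second, so they moved 1.9 units further apart.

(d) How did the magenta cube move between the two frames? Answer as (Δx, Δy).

(-0.9, -0.1)

From the two frames, the magenta cube sits at roughly (3.7, 5.8) before and (2.8, 5.7) after.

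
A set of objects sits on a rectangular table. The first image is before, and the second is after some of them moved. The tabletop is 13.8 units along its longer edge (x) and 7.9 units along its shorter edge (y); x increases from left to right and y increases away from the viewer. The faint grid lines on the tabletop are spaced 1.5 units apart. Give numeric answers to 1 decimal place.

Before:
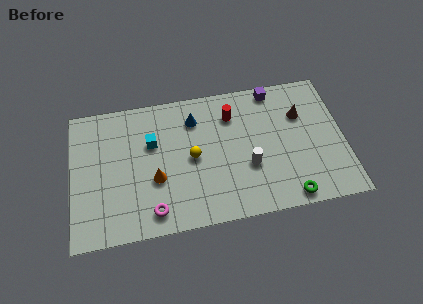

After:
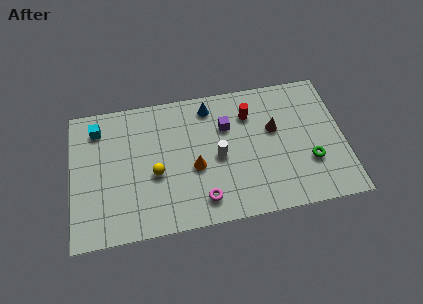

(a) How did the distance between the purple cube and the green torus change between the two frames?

-1.3

Before: roughly 6.3 units apart; after: 5.0. That's 1.3 units closer together.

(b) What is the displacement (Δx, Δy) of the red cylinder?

(0.9, -0.1)

The red cylinder was at about (8.2, 6.0) and moved to about (9.1, 5.9).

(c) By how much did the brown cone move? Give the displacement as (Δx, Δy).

(-1.4, -0.6)

The brown cone was at about (11.7, 5.4) and moved to about (10.3, 4.8).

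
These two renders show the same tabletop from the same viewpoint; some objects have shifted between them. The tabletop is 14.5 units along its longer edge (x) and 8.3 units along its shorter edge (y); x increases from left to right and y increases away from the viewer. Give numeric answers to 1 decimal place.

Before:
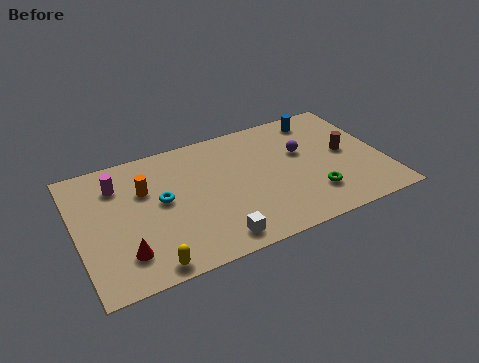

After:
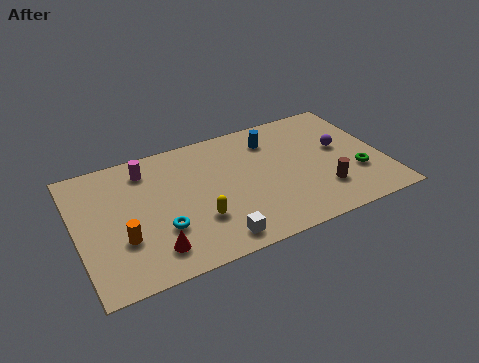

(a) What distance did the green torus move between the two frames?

2.3

The green torus was near (10.9, 2.1) before and (13.1, 2.7) after, so it travelled √(2.2² + 0.6²) ≈ 2.3 units.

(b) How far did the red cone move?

1.3

The red cone moved from about (2.0, 1.9) to (3.3, 1.6), a distance of √(1.3² + 0.3²) ≈ 1.3.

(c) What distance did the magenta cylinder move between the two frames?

1.5

The magenta cylinder moved from about (2.1, 6.3) to (3.5, 6.8), a distance of √(1.4² + 0.5²) ≈ 1.5.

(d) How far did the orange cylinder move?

3.0

The orange cylinder was near (3.3, 5.5) before and (2.0, 2.8) after, so it travelled √(1.3² + 2.7²) ≈ 3.0 units.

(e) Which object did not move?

the white cube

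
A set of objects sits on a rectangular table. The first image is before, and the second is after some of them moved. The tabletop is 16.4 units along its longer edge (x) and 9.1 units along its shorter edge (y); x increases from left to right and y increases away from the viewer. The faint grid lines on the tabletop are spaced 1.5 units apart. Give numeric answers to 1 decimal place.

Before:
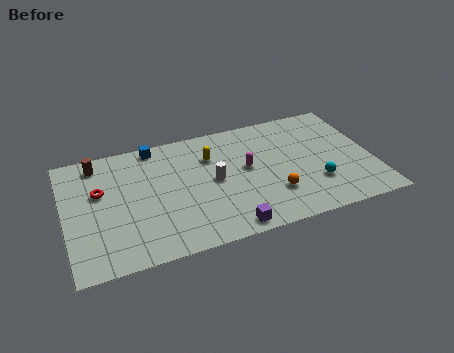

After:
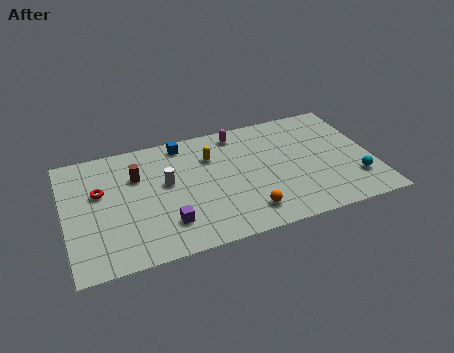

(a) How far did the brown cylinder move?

2.6

The brown cylinder was near (1.9, 7.8) before and (3.9, 6.2) after, so it travelled √(2.0² + 1.6²) ≈ 2.6 units.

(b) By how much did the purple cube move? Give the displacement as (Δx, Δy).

(-3.1, 1.3)

The purple cube started near (8.3, 0.9) and ended near (5.2, 2.2).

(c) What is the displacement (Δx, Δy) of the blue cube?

(1.5, -0.2)

The blue cube was at about (5.0, 8.2) and moved to about (6.5, 8.0).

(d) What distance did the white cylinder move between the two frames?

2.6

The white cylinder was near (7.9, 4.6) before and (5.4, 5.2) after, so it travelled √(2.5² + 0.6²) ≈ 2.6 units.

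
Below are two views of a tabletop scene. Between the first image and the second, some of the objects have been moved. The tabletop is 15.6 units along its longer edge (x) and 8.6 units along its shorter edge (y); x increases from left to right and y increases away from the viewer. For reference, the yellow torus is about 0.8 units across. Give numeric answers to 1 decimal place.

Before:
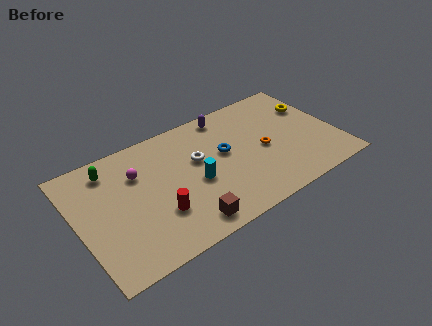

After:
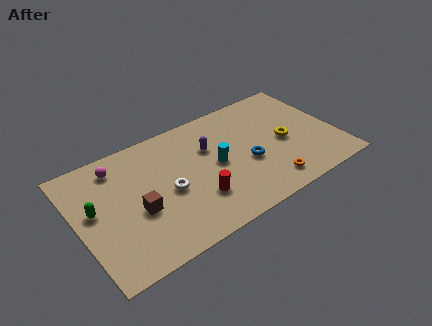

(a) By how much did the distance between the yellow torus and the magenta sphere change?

-0.5

The distance was about 10.8 in the first image and 10.3 in the second, so they moved 0.5 units closer together.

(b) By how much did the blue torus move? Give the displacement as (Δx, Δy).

(1.2, -1.4)

The blue torus started near (8.9, 4.9) and ended near (10.1, 3.5).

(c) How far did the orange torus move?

2.6

The orange torus was near (11.2, 4.0) before and (11.0, 1.4) after, so it travelled √(0.2² + 2.6²) ≈ 2.6 units.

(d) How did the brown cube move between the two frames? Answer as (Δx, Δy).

(-2.5, 2.3)

The brown cube was at about (5.9, 1.2) and moved to about (3.4, 3.5).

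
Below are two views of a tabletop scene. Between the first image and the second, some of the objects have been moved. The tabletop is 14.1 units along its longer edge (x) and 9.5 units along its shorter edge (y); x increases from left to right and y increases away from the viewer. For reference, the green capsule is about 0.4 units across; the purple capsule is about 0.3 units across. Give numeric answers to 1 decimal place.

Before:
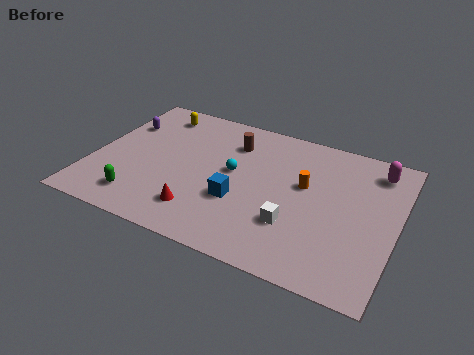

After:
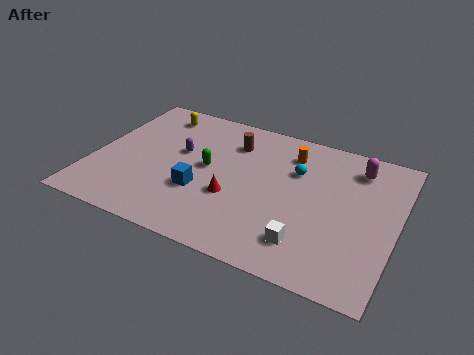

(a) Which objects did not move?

the yellow capsule and the brown cylinder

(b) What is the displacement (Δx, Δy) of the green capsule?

(2.7, 3.3)

The green capsule started near (2.6, 1.7) and ended near (5.3, 5.0).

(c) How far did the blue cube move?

1.8

The blue cube moved from about (7.0, 3.4) to (5.2, 3.3), a distance of √(1.8² + 0.1²) ≈ 1.8.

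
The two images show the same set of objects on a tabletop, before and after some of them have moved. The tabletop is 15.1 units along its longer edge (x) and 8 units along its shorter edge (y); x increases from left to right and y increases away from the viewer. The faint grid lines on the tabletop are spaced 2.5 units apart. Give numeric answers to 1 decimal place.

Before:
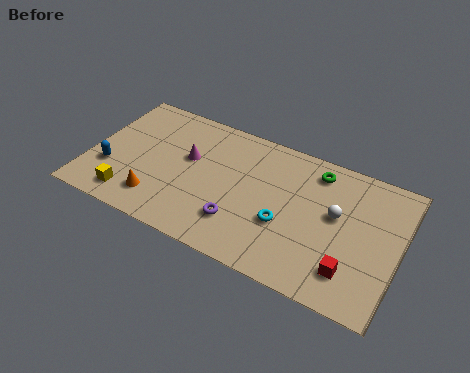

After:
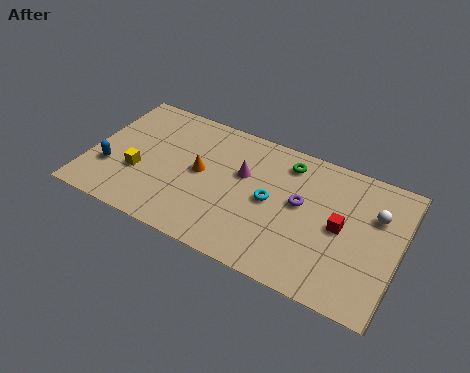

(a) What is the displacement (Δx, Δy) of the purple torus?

(2.7, 2.4)

The purple torus started near (7.6, 2.1) and ended near (10.3, 4.5).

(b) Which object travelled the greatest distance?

the purple torus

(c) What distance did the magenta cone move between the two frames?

2.7

From (4.7, 4.8) to (7.4, 5.0), the magenta cone covered √(2.7² + 0.2²) ≈ 2.7 units.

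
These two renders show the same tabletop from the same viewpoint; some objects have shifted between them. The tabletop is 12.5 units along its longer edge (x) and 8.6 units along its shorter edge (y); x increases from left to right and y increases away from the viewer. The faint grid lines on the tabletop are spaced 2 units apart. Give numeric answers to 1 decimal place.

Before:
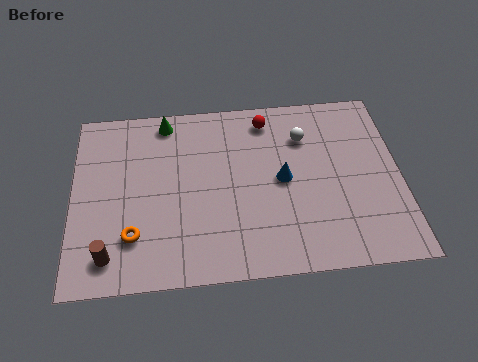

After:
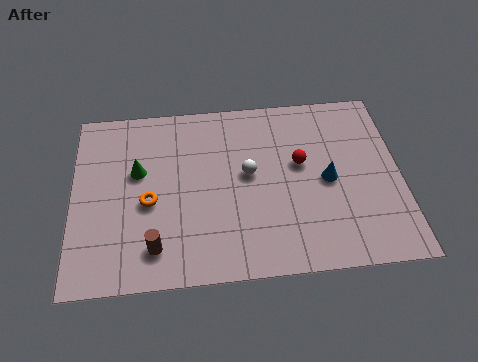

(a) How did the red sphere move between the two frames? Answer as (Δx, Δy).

(1.2, -2.3)

The red sphere was at about (7.5, 7.3) and moved to about (8.7, 5.0).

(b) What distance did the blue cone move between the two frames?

1.7

From (8.0, 4.3) to (9.7, 4.1), the blue cone covered √(1.7² + 0.2²) ≈ 1.7 units.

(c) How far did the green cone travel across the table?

2.6

From (3.6, 7.6) to (2.5, 5.2), the green cone covered √(1.1² + 2.4²) ≈ 2.6 units.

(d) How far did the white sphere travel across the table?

2.7

From (8.9, 6.3) to (6.7, 4.7), the white sphere covered √(2.2² + 1.6²) ≈ 2.7 units.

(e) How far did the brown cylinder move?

1.7

The brown cylinder moved from about (1.4, 1.4) to (3.1, 1.6), a distance of √(1.7² + 0.2²) ≈ 1.7.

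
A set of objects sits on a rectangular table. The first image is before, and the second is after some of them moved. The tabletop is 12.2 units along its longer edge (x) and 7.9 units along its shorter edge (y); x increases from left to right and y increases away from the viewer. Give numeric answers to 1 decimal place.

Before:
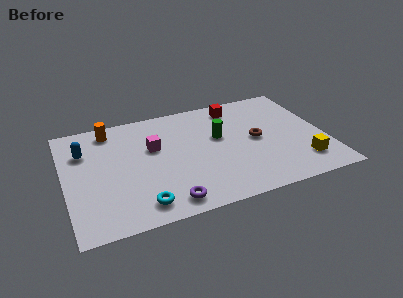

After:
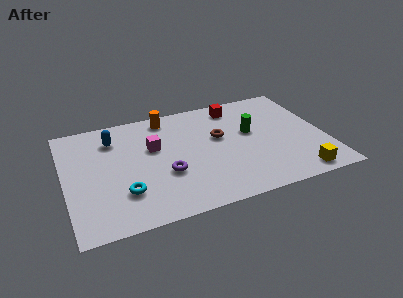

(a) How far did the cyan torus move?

1.2

From (3.3, 1.2) to (2.6, 2.2), the cyan torus covered √(0.7² + 1.0²) ≈ 1.2 units.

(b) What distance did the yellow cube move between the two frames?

0.9

From (10.9, 1.7) to (10.6, 0.9), the yellow cube covered √(0.3² + 0.8²) ≈ 0.9 units.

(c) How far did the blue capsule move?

1.5

From (1.0, 5.6) to (2.4, 6.1), the blue capsule covered √(1.4² + 0.5²) ≈ 1.5 units.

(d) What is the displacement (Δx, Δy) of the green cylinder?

(1.5, -0.1)

The green cylinder started near (7.3, 4.7) and ended near (8.8, 4.6).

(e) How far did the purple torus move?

1.9

The purple torus was near (4.5, 1.0) before and (4.6, 2.9) after, so it travelled √(0.1² + 1.9²) ≈ 1.9 units.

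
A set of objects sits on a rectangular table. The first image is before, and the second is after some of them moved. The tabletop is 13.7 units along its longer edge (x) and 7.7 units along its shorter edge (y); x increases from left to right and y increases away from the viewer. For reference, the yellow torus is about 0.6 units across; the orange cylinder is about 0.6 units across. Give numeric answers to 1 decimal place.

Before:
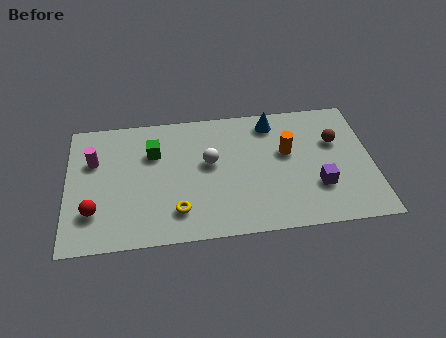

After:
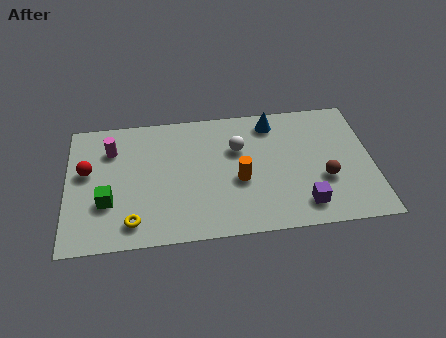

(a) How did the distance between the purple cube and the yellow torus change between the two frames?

+1.3

Before: roughly 6.3 units apart; after: 7.6. That's 1.3 units further apart.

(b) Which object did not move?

the blue cone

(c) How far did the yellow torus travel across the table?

2.0

From (4.9, 1.7) to (2.9, 1.3), the yellow torus covered √(2.0² + 0.4²) ≈ 2.0 units.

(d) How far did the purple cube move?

1.2

The purple cube was near (11.2, 2.4) before and (10.5, 1.4) after, so it travelled √(0.7² + 1.0²) ≈ 1.2 units.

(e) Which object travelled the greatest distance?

the green cube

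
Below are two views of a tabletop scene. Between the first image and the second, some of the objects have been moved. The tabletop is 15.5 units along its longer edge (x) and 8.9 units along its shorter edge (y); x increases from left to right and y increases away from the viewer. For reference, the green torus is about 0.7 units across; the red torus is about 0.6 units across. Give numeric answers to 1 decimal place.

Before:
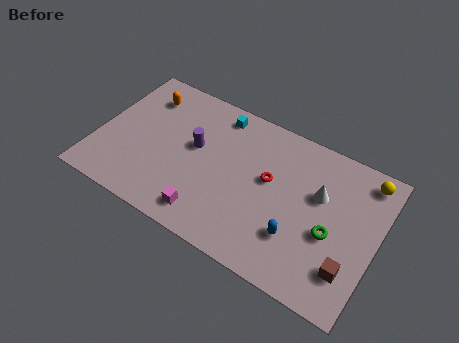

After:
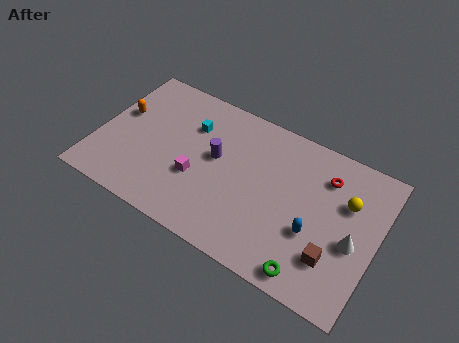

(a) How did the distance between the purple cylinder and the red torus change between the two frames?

+2.0

The distance was about 4.2 in the first image and 6.2 in the second, so they moved 2.0 units further apart.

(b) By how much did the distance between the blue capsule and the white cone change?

-0.9

They were about 3.1 units apart before and 2.2 after — 0.9 units closer together.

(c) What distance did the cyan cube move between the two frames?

1.9

From (6.2, 7.7) to (4.9, 6.3), the cyan cube covered √(1.3² + 1.4²) ≈ 1.9 units.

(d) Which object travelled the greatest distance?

the red torus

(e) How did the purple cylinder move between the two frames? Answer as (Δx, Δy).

(1.2, -0.1)

The purple cylinder started near (5.3, 5.1) and ended near (6.5, 5.0).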